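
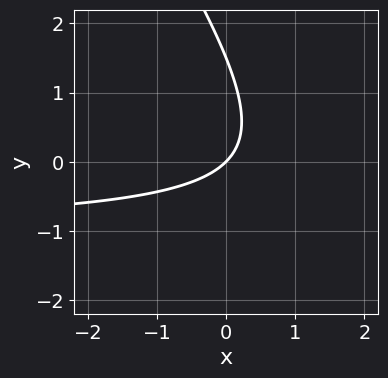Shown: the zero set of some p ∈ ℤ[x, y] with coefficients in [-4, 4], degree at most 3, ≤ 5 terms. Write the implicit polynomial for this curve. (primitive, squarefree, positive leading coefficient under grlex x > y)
3*x*y + 2*y^2 + 3*x - 3*y

First, degree: the shape is more complex than any degree-1 curve, so deg p = 2.
Then, reading off the gridlines: it meets the x-axis at x = 0 (among the integer gridlines); it meets the y-axis at y = 0 (among the integer gridlines).
Finally, together with the visible shape, these determine p as stated.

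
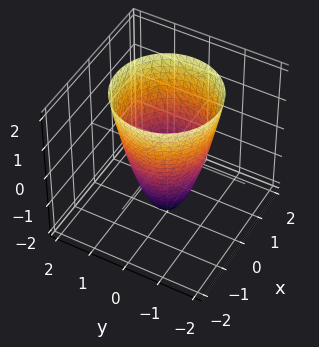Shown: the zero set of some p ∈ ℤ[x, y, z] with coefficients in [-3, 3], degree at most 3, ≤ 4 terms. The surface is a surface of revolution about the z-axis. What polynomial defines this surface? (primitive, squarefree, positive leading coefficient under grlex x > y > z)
Degree: no degree-1 surface has this shape, so deg p = 2.
Symmetry: the z-axis is an axis of rotation, so x and y enter only as x² + y².
Observable constraints: a circular section at z = 2 has radius between 1 and 2; among the integer gridlines, it crosses the x-axis at x ∈ {-1, 1}; it crosses the z-axis at the gridline z = -2.
Putting this together gives p. Check: (0, 1, 0) on the y-axis lies on the surface, and p(0, 1, 0) = 0. ✓

2*x^2 + 2*y^2 - z - 2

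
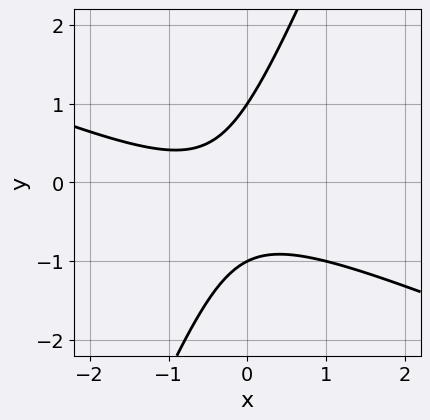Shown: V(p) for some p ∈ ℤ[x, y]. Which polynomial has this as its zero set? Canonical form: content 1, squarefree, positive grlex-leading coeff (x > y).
x^2 + 2*x*y - y^2 + x + 1

1. The degree is 2 — the shape is more complex than any degree-1 curve.
2. From the visible intercepts: among the integer gridlines, it crosses the y-axis at y ∈ {-1, 1}; it misses every integer gridline on the x-axis.
3. Matching integer coefficients to the picture gives p.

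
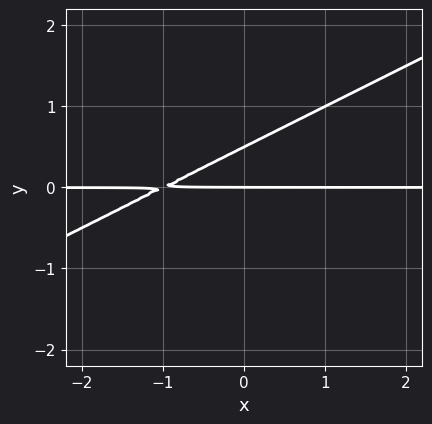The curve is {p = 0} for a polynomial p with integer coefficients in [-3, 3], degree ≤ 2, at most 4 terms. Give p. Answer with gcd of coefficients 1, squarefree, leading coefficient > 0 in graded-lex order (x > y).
x*y - 2*y^2 + y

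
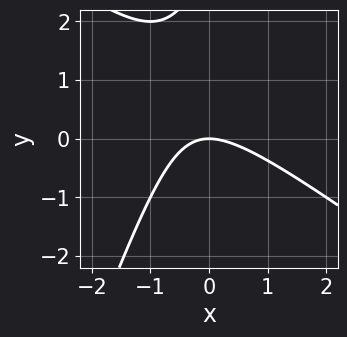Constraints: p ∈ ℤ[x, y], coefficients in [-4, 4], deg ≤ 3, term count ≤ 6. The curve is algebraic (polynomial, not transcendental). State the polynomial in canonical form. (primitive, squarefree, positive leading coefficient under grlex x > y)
deg p = 2.
Reading off the gridlines: it meets the x-axis at x = 0 (among the integer gridlines); one y-axis crossing is at y = 0.
Solving for integer coefficients yields p as stated.

2*x^2 + 2*x*y - y^2 + 3*y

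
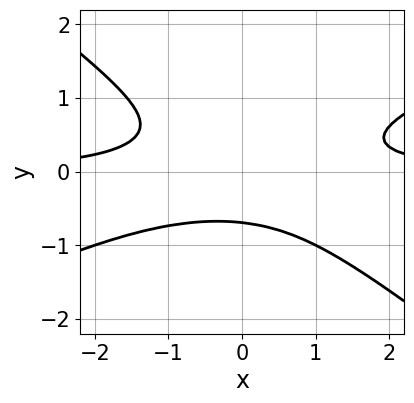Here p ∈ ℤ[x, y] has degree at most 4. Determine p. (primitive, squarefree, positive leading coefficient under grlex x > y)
(a) deg p = 3. No degree-2 curve has this shape.
(b) Reading off the gridlines: the curve avoids every integer x-axis point in the box.
(c) Solving for integer coefficients yields p as stated.

x^2*y - x*y^2 - 3*y^3 - 1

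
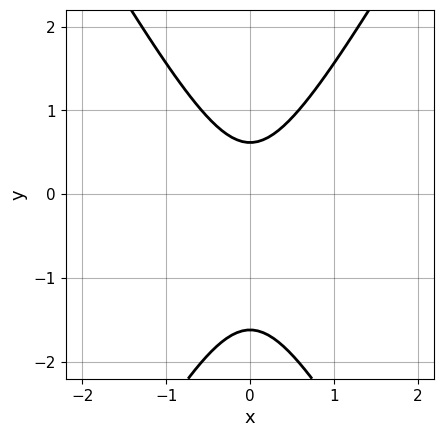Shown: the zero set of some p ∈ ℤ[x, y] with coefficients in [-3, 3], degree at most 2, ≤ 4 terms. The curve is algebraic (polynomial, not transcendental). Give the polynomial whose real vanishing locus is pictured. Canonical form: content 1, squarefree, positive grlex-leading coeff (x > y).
deg p = 2. A generic line meets the curve in up to 2 points.
Symmetries: the x ↦ −x reflection is a symmetry, so x appears only in even powers.
From the visible intercepts: no x-intercept at any integer in the box.
These observations pin down the coefficients.

3*x^2 - y^2 - y + 1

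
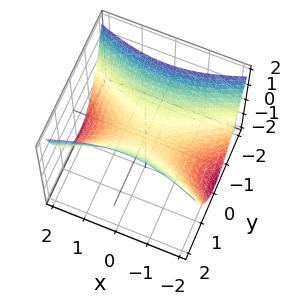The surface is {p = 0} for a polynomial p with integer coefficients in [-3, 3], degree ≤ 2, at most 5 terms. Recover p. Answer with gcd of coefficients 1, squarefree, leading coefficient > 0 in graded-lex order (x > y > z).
First, deg p = 2. A hyperbolic paraboloid; a quadric.
Then, symmetries: the x ↦ −x reflection is a symmetry, so x appears only in even powers; the y ↦ −y reflection is a symmetry, so y appears only in even powers.
Next, from the axis intercepts and sections: it crosses the y-axis at the gridline y = 0; one x-axis crossing is at x = 0; one z-axis crossing is at z = 0.
Finally, these observations pin down the coefficients.

x^2 - 3*y^2 + 3*z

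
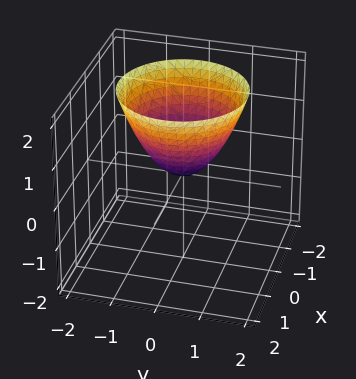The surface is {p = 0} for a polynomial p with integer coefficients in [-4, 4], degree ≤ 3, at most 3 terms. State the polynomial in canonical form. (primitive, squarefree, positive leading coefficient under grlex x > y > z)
x^2 + y^2 - z

First, degree: a single bowl opening along one axis; a quadric, so deg p = 2.
Next, symmetry: every cross-section ⟂ z is a circle, so x, y appear only via x² + y².
Next, observable constraints: it meets the x-axis at x = 0 (among the integer gridlines); one z-axis crossing is at z = 0.
Finally, putting this together gives p.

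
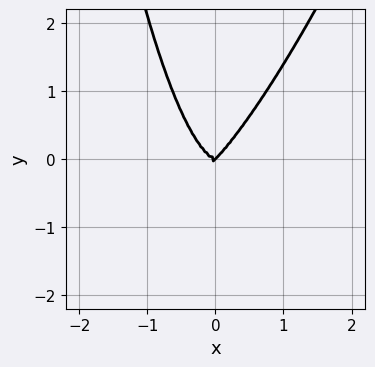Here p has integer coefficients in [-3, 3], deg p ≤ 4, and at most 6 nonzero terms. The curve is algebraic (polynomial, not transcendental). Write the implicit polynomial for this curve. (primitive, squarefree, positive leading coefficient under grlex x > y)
3*x^4 - 3*x^3*y + x^2*y^2 + x*y^2 - y^3

The degree is 4 — the shape is more complex than any degree-3 curve.
Observable constraints: it meets the y-axis at y = 0 (among the integer gridlines); one x-axis crossing is at x = 0.
Together with the visible shape, these determine p as stated.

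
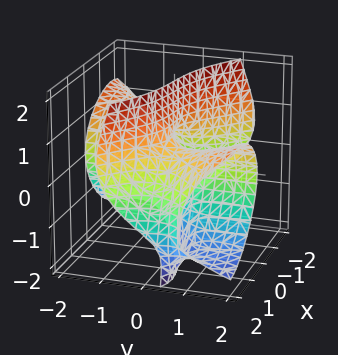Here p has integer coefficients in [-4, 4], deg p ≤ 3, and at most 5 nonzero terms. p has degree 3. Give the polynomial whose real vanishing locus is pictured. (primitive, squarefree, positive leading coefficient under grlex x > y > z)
x^3 - 2*x*y^2 + 3*y*z^2 + 2*x*z - 2*x

deg p = 3.
Against the integer gridlines: the visible y-axis segment lies entirely on the surface; the visible z-axis segment lies entirely on the surface; it crosses the x-axis at the gridline x = 0.
Matching integer coefficients to the picture gives p.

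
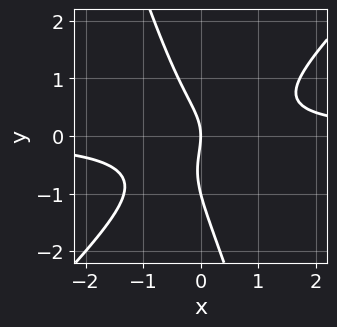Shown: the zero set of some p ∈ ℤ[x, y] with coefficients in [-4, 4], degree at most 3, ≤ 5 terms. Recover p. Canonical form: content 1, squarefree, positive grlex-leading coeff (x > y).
3*x^2*y - 2*x*y^2 - y^3 - y^2 - 2*x

deg p = 3. A generic line meets the curve in up to 3 points.
Checking where it meets the axes: among the integer gridlines, it crosses the y-axis at y ∈ {-1, 0}; it meets the x-axis at x = 0 (among the integer gridlines).
Fitting integer coefficients to these (and the overall shape) gives p.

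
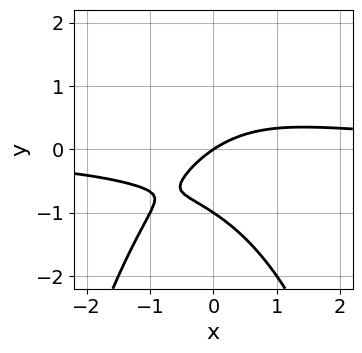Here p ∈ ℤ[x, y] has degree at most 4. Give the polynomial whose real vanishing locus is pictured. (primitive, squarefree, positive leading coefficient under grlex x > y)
2*x^2*y + 3*y^2 - 2*x + 3*y

1. deg p = 3. The shape is more complex than any degree-2 curve.
2. Checking where it meets the axes: one x-axis crossing is at x = 0; among the integer gridlines, it crosses the y-axis at y ∈ {-1, 0}.
3. Assembling these constraints gives the stated polynomial.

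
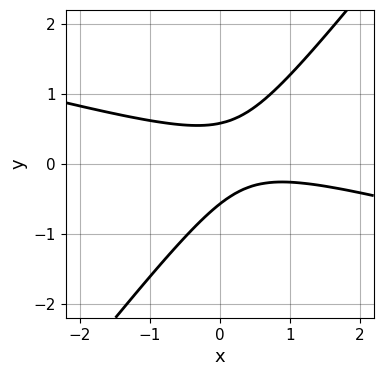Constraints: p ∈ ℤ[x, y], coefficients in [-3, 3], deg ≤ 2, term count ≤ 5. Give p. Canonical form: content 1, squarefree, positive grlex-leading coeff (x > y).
The degree is 2 — no degree-1 curve has this shape.
Observable constraints: no x-intercept at any integer in the box.
Fitting integer coefficients to these (and the overall shape) gives p.

x^2 + 3*x*y - 3*y^2 - x + 1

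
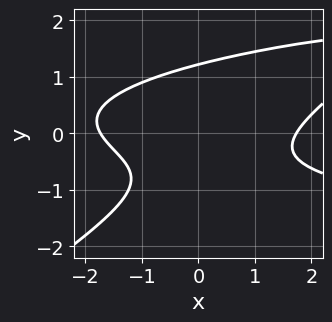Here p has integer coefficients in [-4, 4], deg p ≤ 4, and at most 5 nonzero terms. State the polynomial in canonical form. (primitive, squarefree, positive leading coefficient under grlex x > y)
First, the degree is 3 — the shape is more complex than any degree-2 curve.
Finally, solving for integer coefficients yields p as stated.

2*x*y^2 - 3*y^3 - x^2 + 2*y + 3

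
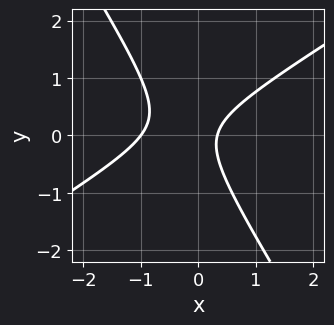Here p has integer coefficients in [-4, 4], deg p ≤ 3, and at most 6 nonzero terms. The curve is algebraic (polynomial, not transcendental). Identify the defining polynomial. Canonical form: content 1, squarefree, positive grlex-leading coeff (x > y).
Degree: no degree-1 curve has this shape, so deg p = 2.
Observable constraints: no y-intercept at any integer in the box; it crosses the x-axis at the gridline x = -1.
Fitting integer coefficients to these (and the overall shape) gives p.

3*x^2 - 3*x*y - 3*y^2 + 2*x - 1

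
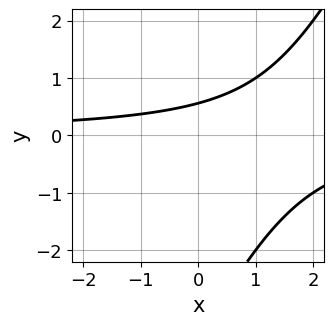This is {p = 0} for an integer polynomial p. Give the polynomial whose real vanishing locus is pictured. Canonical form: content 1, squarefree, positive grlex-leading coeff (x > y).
(a) The degree is 2 — the shape is more complex than any degree-1 curve.
(b) From the axis intercepts and sections: no x-intercept at any integer in the box.
(c) Putting this together gives p.

2*x*y - y^2 - 3*y + 2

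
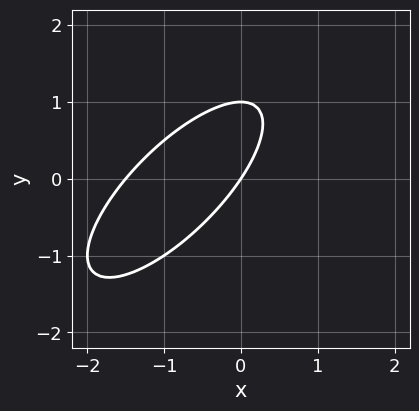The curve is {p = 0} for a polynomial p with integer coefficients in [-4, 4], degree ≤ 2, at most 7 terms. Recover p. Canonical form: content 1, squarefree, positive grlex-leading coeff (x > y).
Degree: no degree-1 curve has this shape, so deg p = 2.
Reading off the gridlines: the y-axis gridline crossings are at y ∈ {0, 1}; it crosses the x-axis at the gridline x = 0.
These observations pin down the coefficients.

2*x^2 - 3*x*y + 2*y^2 + 3*x - 2*y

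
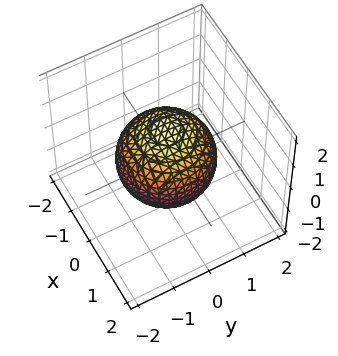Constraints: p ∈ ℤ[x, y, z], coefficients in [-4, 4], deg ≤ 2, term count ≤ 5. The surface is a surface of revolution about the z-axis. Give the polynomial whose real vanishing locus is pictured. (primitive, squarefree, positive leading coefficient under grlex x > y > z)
2*x^2 + 2*y^2 + 2*z^2 - 3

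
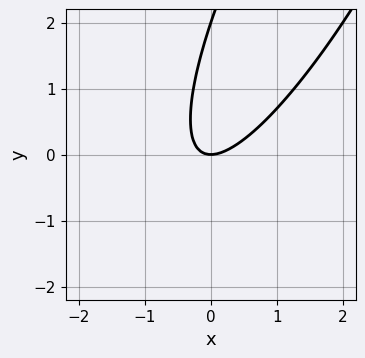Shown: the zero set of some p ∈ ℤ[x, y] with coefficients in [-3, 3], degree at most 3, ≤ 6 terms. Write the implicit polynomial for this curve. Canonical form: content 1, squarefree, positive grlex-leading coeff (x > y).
3*x^2 - 3*x*y + y^2 - 2*y

First, the degree is 2 — no degree-1 curve has this shape.
Then, from the axis intercepts and sections: the y-axis gridline crossings are at y ∈ {0, 2}; it crosses the x-axis at the gridline x = 0.
Finally, solving for integer coefficients yields p as stated.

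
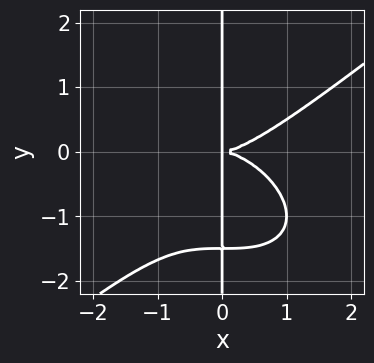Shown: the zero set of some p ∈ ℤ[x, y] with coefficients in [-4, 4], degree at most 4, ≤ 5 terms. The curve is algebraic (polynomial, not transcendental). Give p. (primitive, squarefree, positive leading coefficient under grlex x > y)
1. Degree: a generic line meets the curve in up to 4 points, so deg p = 4.
2. Observable constraints: every point of the y-axis in the box is on the curve.
3. Fitting integer coefficients to these (and the overall shape) gives p.

x^4 - 2*x*y^3 - 3*x*y^2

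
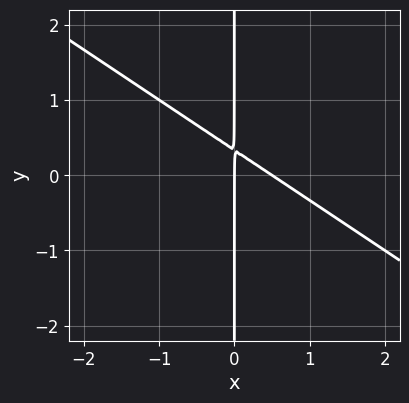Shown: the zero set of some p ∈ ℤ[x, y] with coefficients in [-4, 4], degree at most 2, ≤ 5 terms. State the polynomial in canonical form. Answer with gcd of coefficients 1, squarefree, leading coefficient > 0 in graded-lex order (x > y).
2*x^2 + 3*x*y - x

First, the degree is 2 — no degree-1 curve has this shape.
Then, from the axis intercepts and sections: one x-axis crossing is at x = 0; every point of the y-axis in the box is on the curve.
Finally, matching integer coefficients to the picture gives p.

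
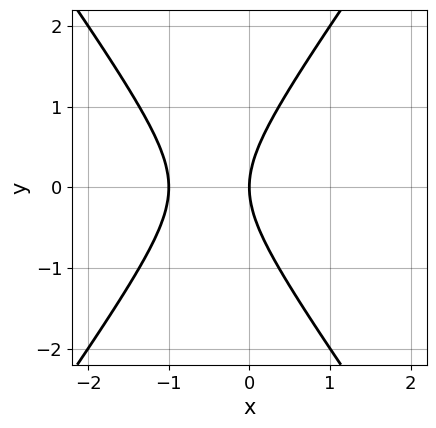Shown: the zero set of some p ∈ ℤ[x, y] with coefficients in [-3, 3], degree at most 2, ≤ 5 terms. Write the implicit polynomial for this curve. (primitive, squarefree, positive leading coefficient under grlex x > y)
2*x^2 - y^2 + 2*x

(a) Degree: the shape is more complex than any degree-1 curve, so deg p = 2.
(b) Symmetries: mirror symmetry y ↦ −y ⇒ only even powers of y.
(c) Reading off the gridlines: among the integer gridlines, it crosses the x-axis at x ∈ {-1, 0}; one y-axis crossing is at y = 0.
(d) Fitting integer coefficients to these (and the overall shape) gives p.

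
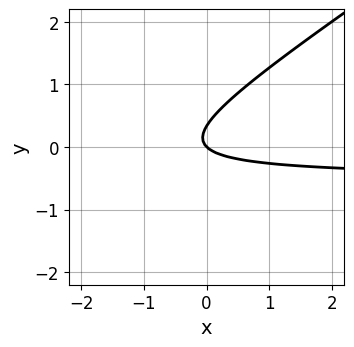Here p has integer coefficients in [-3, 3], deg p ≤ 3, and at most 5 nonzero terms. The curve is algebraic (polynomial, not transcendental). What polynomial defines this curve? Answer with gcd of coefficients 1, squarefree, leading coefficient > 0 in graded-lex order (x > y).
2*x*y - 3*y^2 + x + y

deg p = 2.
From the visible intercepts: it crosses the y-axis at the gridline y = 0; one x-axis crossing is at x = 0.
Assembling these constraints gives the stated polynomial.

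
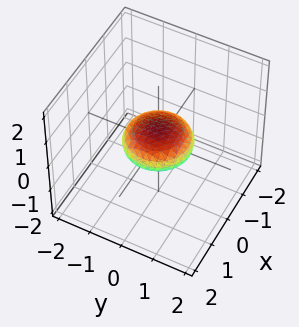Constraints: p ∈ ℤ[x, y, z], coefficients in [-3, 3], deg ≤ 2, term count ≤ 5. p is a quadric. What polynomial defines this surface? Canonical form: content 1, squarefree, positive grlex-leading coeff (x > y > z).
1. deg p = 2. A closed, bounded, convex surface; a quadric.
2. Symmetries: it's symmetric under z → −z, forcing even powers of z; the z-axis is an axis of rotation, so x and y enter only as x² + y².
3. Reading off the gridlines: the x-axis gridline crossings are at x ∈ {-1, 1}; a circular section at z = 0 has radius exactly 1; among the integer gridlines, it crosses the y-axis at y ∈ {-1, 1}.
4. Together with the visible shape, these determine p as stated.

x^2 + y^2 + 3*z^2 - 1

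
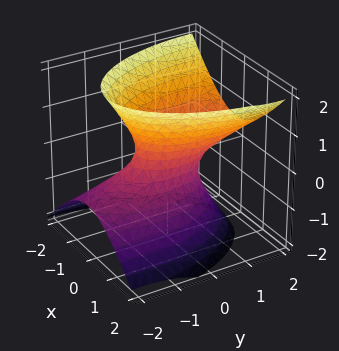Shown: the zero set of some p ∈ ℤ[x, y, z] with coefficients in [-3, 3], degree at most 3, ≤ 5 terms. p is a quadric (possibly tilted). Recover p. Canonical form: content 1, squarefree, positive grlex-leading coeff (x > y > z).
3*x^2 + y^2 - 2*y*z - 2*z^2 - 1

Degree: the shape is more complex than any degree-1 surface, so deg p = 2.
Against the integer gridlines: it misses every integer gridline on the z-axis; among the integer gridlines, it crosses the y-axis at y ∈ {-1, 1}.
Assembling these constraints gives the stated polynomial.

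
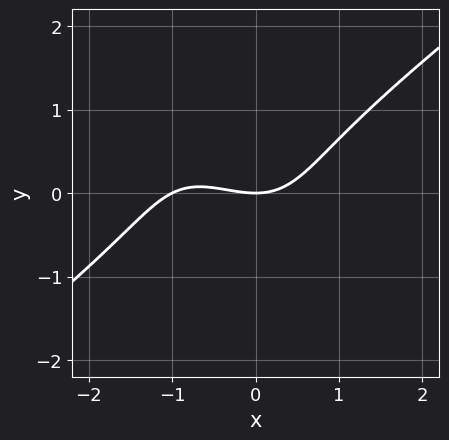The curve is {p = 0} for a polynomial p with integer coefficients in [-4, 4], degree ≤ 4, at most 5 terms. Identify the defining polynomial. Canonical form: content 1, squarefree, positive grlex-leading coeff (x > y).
x^3 - x*y^2 - y^3 + x^2 - 2*y

(a) The degree is 3 — a generic line meets the curve in up to 3 points.
(b) From the axis intercepts and sections: it crosses the y-axis at the gridline y = 0; among the integer gridlines, it crosses the x-axis at x ∈ {-1, 0}.
(c) Fitting integer coefficients to these (and the overall shape) gives p.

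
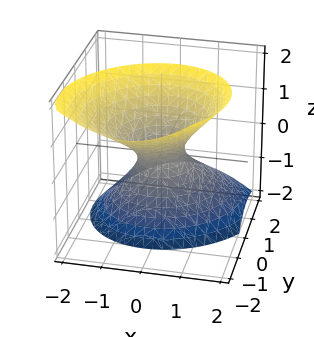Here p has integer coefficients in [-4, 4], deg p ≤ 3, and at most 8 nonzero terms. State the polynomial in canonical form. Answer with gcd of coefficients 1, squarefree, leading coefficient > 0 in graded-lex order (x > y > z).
3*x^2 - x*y + 3*y^2 + 3*y*z - 2*z^2 - 1

Degree: a generic line meets the surface in up to 2 points, so deg p = 2.
Observable constraints: the surface avoids every integer z-axis point in the box.
Fitting integer coefficients to these (and the overall shape) gives p.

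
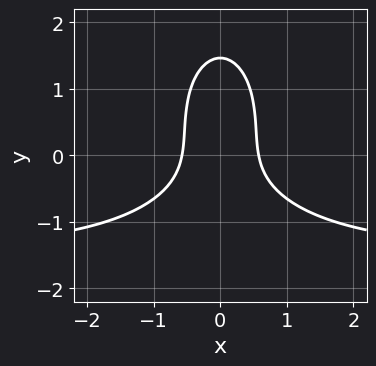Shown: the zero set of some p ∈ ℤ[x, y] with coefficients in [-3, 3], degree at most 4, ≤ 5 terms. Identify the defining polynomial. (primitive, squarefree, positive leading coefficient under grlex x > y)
deg p = 3.
Symmetries: mirror symmetry x ↦ −x ⇒ only even powers of x.
Assembling these constraints gives the stated polynomial.

2*x^2*y + y^3 + 3*x^2 - y^2 - 1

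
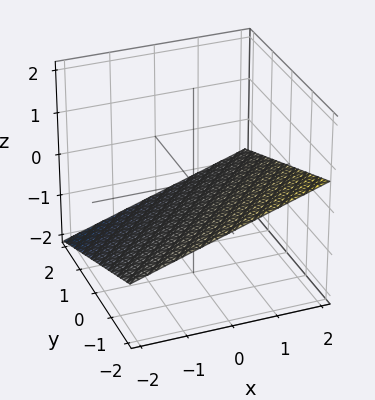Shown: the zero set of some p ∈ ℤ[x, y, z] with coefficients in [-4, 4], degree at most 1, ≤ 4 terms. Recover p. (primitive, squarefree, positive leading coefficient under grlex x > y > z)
(a) deg p = 1. Every cross-section is a straight line — this is a plane.
(b) Observable constraints: it crosses the y-axis at the gridline y = -2; it crosses the x-axis at the gridline x = 2.
(c) The integer polynomial consistent with all of this is the stated p.

x - y - 3*z - 2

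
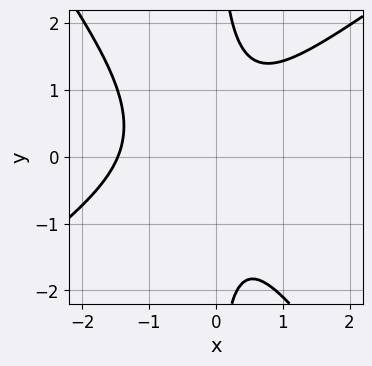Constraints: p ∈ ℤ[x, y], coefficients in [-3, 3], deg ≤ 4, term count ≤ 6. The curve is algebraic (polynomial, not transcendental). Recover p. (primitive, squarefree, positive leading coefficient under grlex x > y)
3*x^3 - 2*x^2*y - 3*x*y^2 + 3*x^2 + 3

The degree is 3 — a generic line meets the curve in up to 3 points.
From the axis intercepts and sections: the curve avoids every integer y-axis point in the box.
These observations pin down the coefficients.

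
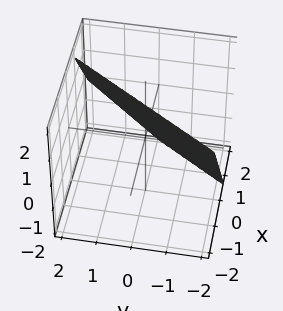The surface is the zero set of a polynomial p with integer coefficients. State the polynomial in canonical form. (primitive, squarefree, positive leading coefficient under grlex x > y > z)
3*x - 2*y + 2*z - 2

First, the degree is 1 — the surface is flat (a plane).
Then, from the visible intercepts: it crosses the y-axis at the gridline y = -1; it meets the z-axis at z = 1 (among the integer gridlines).
Finally, matching integer coefficients to the picture gives p.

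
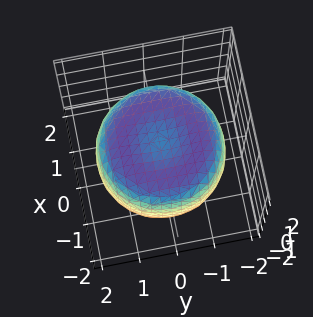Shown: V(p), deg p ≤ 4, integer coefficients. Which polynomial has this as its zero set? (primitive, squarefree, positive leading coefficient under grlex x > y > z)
x^4 + 2*x^2*y^2 + y^4 - 2*x^2 - 2*y^2 + 2*z^2 - 2

First, degree: a generic line meets the surface in up to 4 points, so deg p = 4.
Then, symmetries: rotational symmetry about the z-axis ⇒ p depends on x, y only through x² + y².
Then, checking where it meets the axes: a circular section at z = 0 has radius between 1 and 2; the z-axis gridline crossings are at z ∈ {-1, 1}.
Finally, putting this together gives p.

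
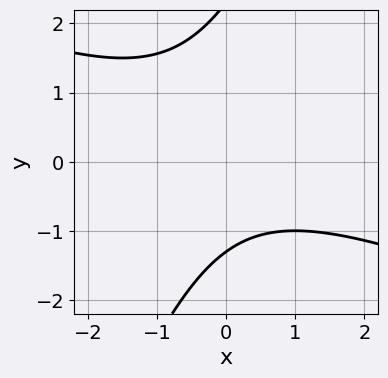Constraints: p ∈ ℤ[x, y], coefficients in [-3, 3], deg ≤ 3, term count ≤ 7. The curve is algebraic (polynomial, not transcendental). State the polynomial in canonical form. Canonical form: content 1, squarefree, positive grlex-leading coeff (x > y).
x^2 + 2*x*y - y^2 + y + 3

(a) The degree is 2 — the shape is more complex than any degree-1 curve.
(b) From the axis intercepts and sections: the curve avoids every integer x-axis point in the box.
(c) Fitting integer coefficients to these (and the overall shape) gives p.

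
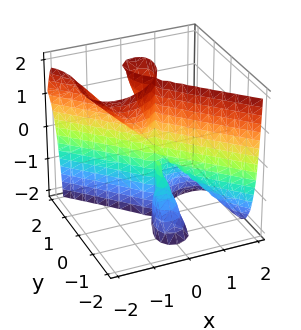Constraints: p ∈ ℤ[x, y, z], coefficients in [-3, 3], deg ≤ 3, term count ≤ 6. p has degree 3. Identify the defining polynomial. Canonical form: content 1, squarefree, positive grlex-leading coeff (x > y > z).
3*x^3 + 3*x^2*z + 3*y^3 - 2*y^2*z

1. There are 3 components. They look like related sheets of one shape, so recover p as a whole.
2. Degree: no degree-2 surface has this shape, so deg p = 3.
3. Checking where it meets the axes: the visible z-axis segment lies entirely on the surface; it crosses the y-axis at the gridline y = 0; one x-axis crossing is at x = 0.
4. Solving for integer coefficients yields p as stated.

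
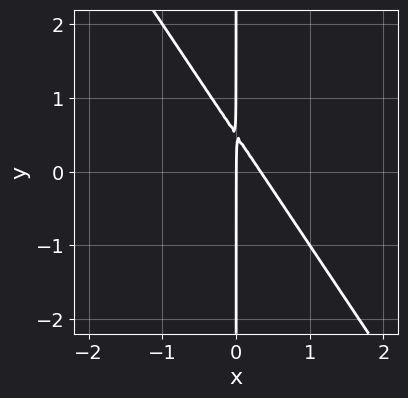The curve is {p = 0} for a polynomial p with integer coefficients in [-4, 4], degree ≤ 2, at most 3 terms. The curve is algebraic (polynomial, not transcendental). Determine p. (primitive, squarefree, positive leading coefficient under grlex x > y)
The degree is 2 — the shape is more complex than any degree-1 curve.
Reading off the gridlines: one x-axis crossing is at x = 0; every point of the y-axis in the box is on the curve.
These observations pin down the coefficients.

3*x^2 + 2*x*y - x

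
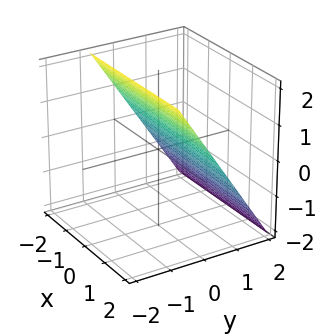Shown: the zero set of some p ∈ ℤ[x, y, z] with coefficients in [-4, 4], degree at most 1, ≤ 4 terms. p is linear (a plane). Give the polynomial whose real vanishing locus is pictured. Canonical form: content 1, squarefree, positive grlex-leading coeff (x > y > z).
(a) Degree: the surface is flat (a plane), so deg p = 1.
(b) Observable constraints: it crosses the z-axis at the gridline z = 1; the surface avoids every integer x-axis point in the box.
(c) These observations pin down the coefficients.

3*y + 2*z - 2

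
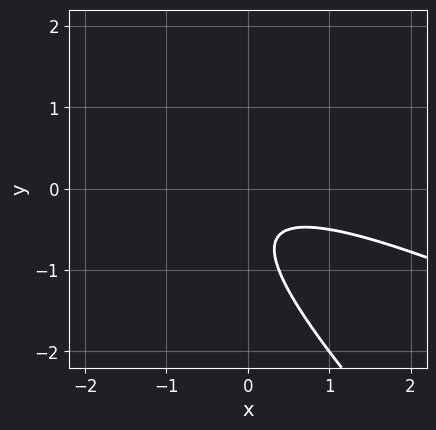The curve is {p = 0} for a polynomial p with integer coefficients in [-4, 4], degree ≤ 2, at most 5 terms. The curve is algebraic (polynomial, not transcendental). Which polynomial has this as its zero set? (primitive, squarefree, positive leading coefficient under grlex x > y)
x^2 + 3*x*y + 2*y^2 + 2*y + 1

(a) The degree is 2 — no degree-1 curve has this shape.
(b) From the axis intercepts and sections: it misses every integer gridline on the x-axis; it misses every integer gridline on the y-axis.
(c) Assembling these constraints gives the stated polynomial.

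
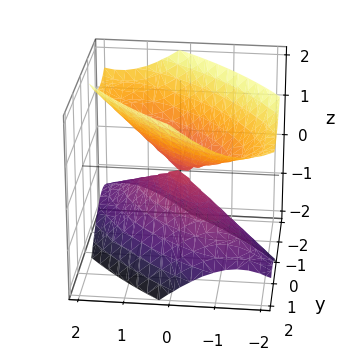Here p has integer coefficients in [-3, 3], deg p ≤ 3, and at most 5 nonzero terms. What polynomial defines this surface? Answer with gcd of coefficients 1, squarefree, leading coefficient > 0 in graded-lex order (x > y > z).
(a) I count 2 distinct pieces.
(b) deg p = 2.
(c) Against the integer gridlines: one y-axis crossing is at y = 0; one z-axis crossing is at z = 0.
(d) These observations pin down the coefficients.

2*x^2 + 3*x*y + 2*y^2 - 2*z^2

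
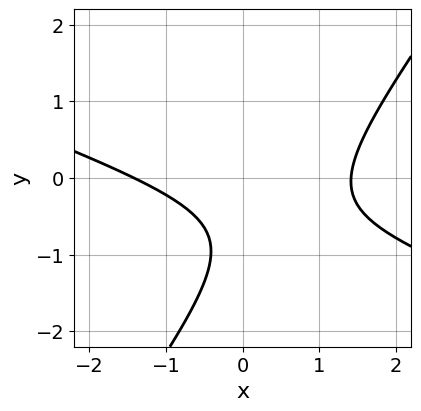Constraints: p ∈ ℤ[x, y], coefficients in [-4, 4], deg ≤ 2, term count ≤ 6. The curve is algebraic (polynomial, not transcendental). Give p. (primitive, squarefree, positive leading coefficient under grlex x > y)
x^2 + 2*x*y - 2*y^2 - 3*y - 2

The degree is 2 — no degree-1 curve has this shape.
From the axis intercepts and sections: the curve avoids every integer y-axis point in the box.
Fitting integer coefficients to these (and the overall shape) gives p.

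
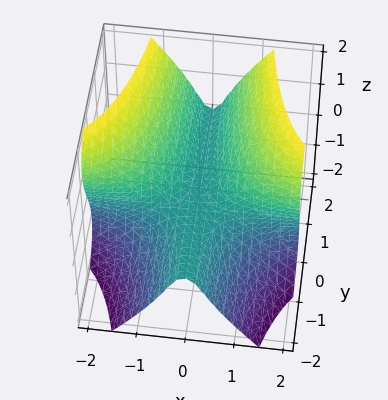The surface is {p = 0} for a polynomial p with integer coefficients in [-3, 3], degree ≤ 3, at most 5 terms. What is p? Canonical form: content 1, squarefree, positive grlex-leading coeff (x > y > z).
2*x^2*y + x^2*z - z^3 + x^2 - z

deg p = 3. No degree-2 surface has this shape.
From the axis intercepts and sections: it crosses the z-axis at the gridline z = 0; every point of the y-axis in the box is on the surface; it meets the x-axis at x = 0 (among the integer gridlines).
Solving for integer coefficients yields p as stated.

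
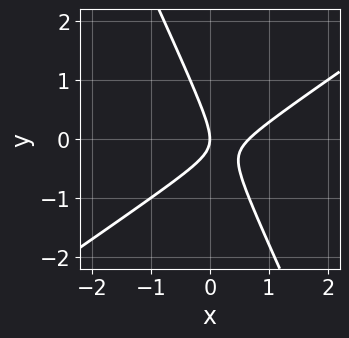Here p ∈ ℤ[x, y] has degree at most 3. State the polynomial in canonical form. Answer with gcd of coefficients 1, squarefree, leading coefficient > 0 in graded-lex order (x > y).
3*x^2 - 3*x*y - 2*y^2 - 2*x

(a) deg p = 2. No degree-1 curve has this shape.
(b) From the axis intercepts and sections: one x-axis crossing is at x = 0; one y-axis crossing is at y = 0.
(c) Assembling these constraints gives the stated polynomial.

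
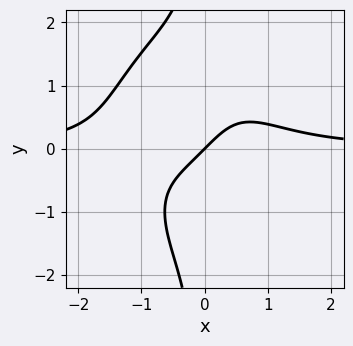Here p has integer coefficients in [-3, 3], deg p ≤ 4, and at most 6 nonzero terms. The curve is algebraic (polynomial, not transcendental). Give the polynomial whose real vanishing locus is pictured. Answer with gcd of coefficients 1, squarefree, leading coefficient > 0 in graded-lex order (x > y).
2*x^3*y + x*y^3 + x^2*y - 2*x + 2*y

Degree: a generic line meets the curve in up to 4 points, so deg p = 4.
From the axis intercepts and sections: it crosses the y-axis at the gridline y = 0; one x-axis crossing is at x = 0.
Putting this together gives p.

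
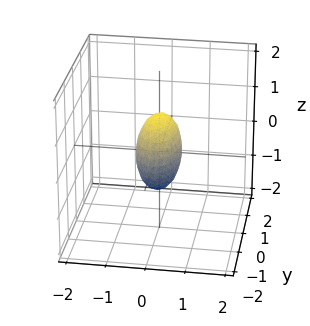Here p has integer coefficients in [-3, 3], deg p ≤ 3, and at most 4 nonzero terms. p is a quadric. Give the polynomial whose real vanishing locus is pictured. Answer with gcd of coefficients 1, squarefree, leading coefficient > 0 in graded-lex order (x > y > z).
3*x^2 + y^2 + z^2 - 1

1. deg p = 2. A closed, bounded, convex surface; a quadric.
2. Symmetries: mirror symmetry x ↦ −x ⇒ only even powers of x; the y ↦ −y reflection is a symmetry, so y appears only in even powers; the z ↦ −z reflection is a symmetry, so z appears only in even powers.
3. Against the integer gridlines: among the integer gridlines, it crosses the y-axis at y ∈ {-1, 1}; among the integer gridlines, it crosses the z-axis at z ∈ {-1, 1}.
4. These observations pin down the coefficients.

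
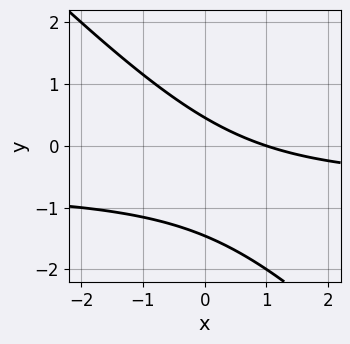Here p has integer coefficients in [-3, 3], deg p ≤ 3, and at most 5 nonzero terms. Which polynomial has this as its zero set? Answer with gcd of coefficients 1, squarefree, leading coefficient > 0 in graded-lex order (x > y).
3*x*y + 3*y^2 + 2*x + 3*y - 2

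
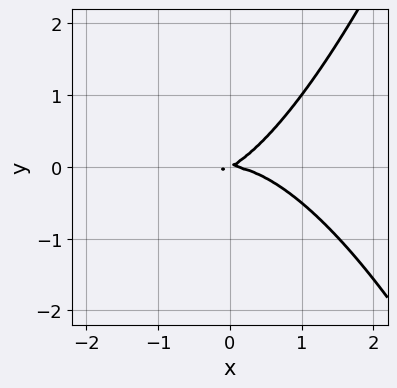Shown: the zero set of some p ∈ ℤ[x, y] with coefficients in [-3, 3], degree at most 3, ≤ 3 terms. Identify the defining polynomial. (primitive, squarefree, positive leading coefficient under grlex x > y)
1. The degree is 3 — no degree-2 curve has this shape.
2. From the visible intercepts: it meets the x-axis at x = 0 (among the integer gridlines); it meets the y-axis at y = 0 (among the integer gridlines).
3. Together with the visible shape, these determine p as stated.

x^3 + x*y - 2*y^2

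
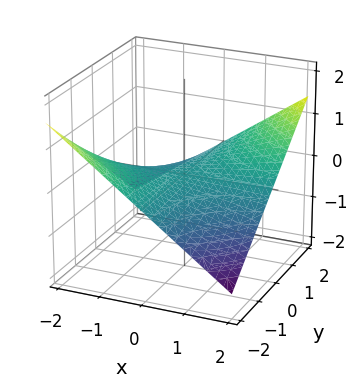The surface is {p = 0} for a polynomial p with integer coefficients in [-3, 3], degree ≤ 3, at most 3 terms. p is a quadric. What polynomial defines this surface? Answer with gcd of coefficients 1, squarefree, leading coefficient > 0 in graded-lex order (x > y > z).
(a) The degree is 2 — a hyperbolic paraboloid; a quadric.
(b) Observable constraints: the visible x-axis segment lies entirely on the surface; it crosses the z-axis at the gridline z = 0.
(c) Putting this together gives p. Check: (0, 1, 0) on the y-axis lies on the surface, and p(0, 1, 0) = 0. ✓

x*y - 3*z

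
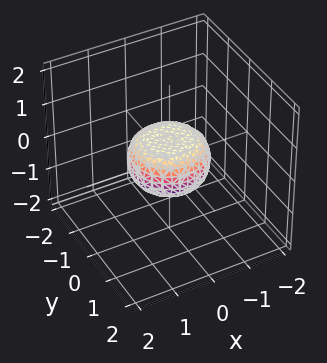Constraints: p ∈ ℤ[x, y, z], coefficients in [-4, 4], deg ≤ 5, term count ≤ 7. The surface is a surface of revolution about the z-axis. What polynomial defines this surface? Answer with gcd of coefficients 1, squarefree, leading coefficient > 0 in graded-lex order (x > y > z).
2*x^4 + 4*x^2*y^2 + 2*y^4 - x^2 - y^2 + 3*z^2 - 1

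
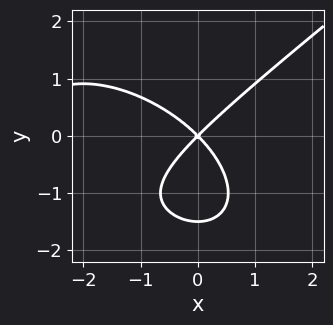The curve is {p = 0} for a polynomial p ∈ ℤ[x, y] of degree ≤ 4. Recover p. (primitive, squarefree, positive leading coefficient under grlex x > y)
The degree is 3 — a generic line meets the curve in up to 3 points.
Checking where it meets the axes: it crosses the y-axis at the gridline y = 0; it crosses the x-axis at the gridline x = 0.
Solving for integer coefficients yields p as stated.

x^3 - 2*y^3 + 3*x^2 - 3*y^2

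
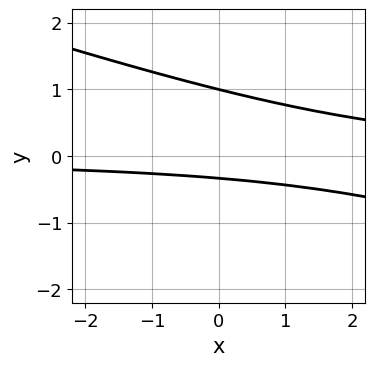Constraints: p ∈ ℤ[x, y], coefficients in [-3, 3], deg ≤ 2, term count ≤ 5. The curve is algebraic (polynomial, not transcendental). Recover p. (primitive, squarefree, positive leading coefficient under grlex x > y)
First, the degree is 2 — a generic line meets the curve in up to 2 points.
Next, from the axis intercepts and sections: it misses every integer gridline on the x-axis; it crosses the y-axis at the gridline y = 1.
Finally, solving for integer coefficients yields p as stated.

x*y + 3*y^2 - 2*y - 1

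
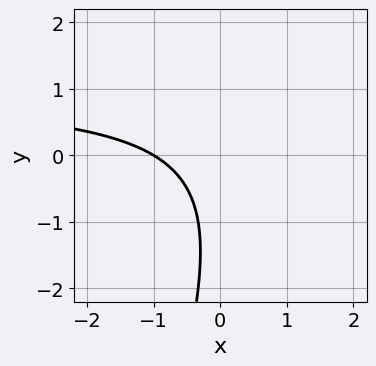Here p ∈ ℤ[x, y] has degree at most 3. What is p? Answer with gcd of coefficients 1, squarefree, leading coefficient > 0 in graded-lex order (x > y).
deg p = 2. The shape is more complex than any degree-1 curve.
From the axis intercepts and sections: no y-intercept at any integer in the box; it meets the x-axis at x = -1 (among the integer gridlines).
Matching integer coefficients to the picture gives p.

3*x*y - y^2 - 3*x - 2*y - 3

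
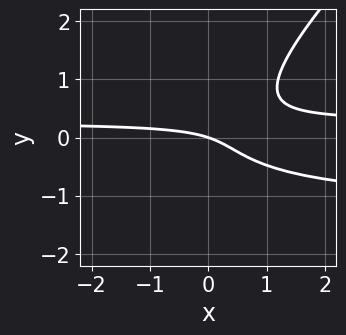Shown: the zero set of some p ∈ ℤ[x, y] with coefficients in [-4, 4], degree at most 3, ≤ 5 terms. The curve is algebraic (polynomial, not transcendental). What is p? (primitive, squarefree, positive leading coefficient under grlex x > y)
3*x*y^2 - 3*y^3 + 3*x*y - x - 3*y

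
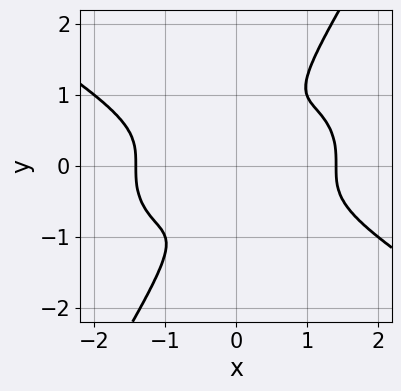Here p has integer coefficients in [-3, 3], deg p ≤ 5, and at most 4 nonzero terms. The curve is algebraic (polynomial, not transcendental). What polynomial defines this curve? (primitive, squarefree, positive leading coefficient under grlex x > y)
1. Degree: the shape is more complex than any degree-3 curve, so deg p = 4.
2. The integer polynomial consistent with all of this is the stated p.

x^4 + 3*x*y^3 - 2*y^4 - 2*x^2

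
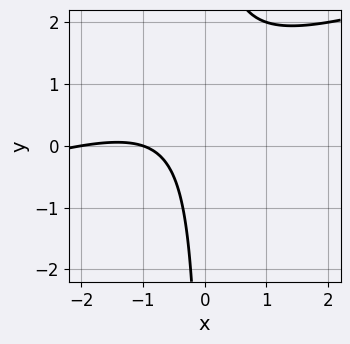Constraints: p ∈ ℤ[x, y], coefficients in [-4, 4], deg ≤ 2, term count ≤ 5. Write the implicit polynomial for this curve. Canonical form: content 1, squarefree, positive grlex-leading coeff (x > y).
1. deg p = 2. A generic line meets the curve in up to 2 points.
2. From the axis intercepts and sections: no y-intercept at any integer in the box; the x-axis gridline crossings are at x ∈ {-2, -1}.
3. The integer polynomial consistent with all of this is the stated p.

x^2 - 3*x*y + 3*x + 2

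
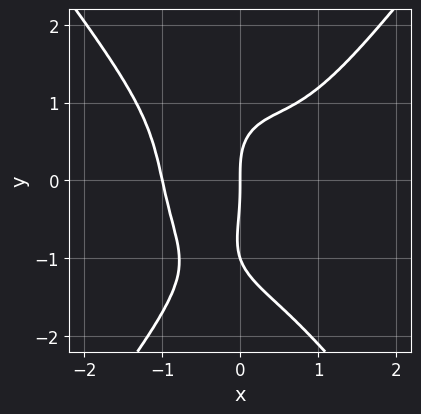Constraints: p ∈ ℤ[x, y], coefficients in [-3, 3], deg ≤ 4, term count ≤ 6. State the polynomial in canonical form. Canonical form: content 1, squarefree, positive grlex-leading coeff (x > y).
3*x^4 - y^4 - 2*x^2*y - y^3 + 3*x

Degree: a generic line meets the curve in up to 4 points, so deg p = 4.
From the axis intercepts and sections: among the integer gridlines, it crosses the x-axis at x ∈ {-1, 0}; among the integer gridlines, it crosses the y-axis at y ∈ {-1, 0}.
Putting this together gives p.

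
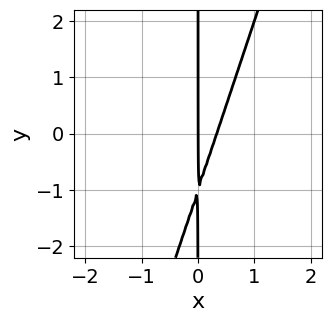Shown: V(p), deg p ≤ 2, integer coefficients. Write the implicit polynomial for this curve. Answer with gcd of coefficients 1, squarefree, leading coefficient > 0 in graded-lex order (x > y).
3*x^2 - x*y - x

1. Degree: a generic line meets the curve in up to 2 points, so deg p = 2.
2. From the visible intercepts: it crosses the x-axis at the gridline x = 0; every point of the y-axis in the box is on the curve.
3. The integer polynomial consistent with all of this is the stated p.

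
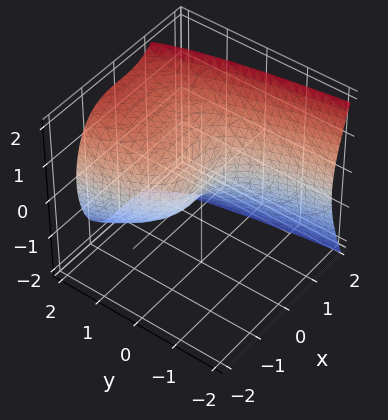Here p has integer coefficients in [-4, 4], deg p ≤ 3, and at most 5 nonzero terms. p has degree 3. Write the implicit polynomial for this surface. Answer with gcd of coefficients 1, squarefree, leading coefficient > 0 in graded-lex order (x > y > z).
(a) Degree: a generic line meets the surface in up to 3 points, so deg p = 3.
(b) From the visible intercepts: it crosses the x-axis at the gridline x = 0; it crosses the y-axis at the gridline y = 0; one z-axis crossing is at z = 0.
(c) Putting this together gives p.

2*x^3 - 2*z^2 + 3*y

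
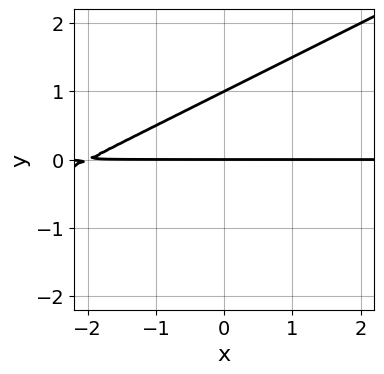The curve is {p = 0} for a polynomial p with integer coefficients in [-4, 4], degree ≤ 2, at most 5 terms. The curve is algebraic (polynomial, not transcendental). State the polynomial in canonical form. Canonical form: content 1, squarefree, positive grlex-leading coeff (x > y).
(a) The degree is 2 — a generic line meets the curve in up to 2 points.
(b) From the axis intercepts and sections: the visible x-axis segment lies entirely on the curve; among the integer gridlines, it crosses the y-axis at y ∈ {0, 1}.
(c) Fitting integer coefficients to these (and the overall shape) gives p.

x*y - 2*y^2 + 2*y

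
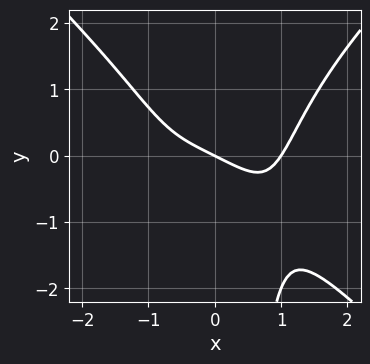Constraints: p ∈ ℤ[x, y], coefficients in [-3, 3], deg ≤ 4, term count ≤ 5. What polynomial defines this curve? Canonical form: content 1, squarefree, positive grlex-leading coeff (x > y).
x^4 - x^2*y^2 - x - 2*y

The degree is 4 — the shape is more complex than any degree-3 curve.
Checking where it meets the axes: among the integer gridlines, it crosses the x-axis at x ∈ {0, 1}; it meets the y-axis at y = 0 (among the integer gridlines).
The integer polynomial consistent with all of this is the stated p.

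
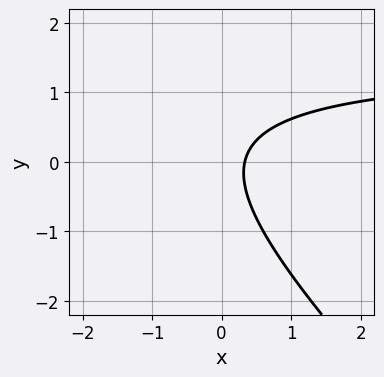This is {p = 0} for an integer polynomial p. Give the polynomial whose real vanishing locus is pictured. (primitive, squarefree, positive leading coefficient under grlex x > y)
1. deg p = 2. No degree-1 curve has this shape.
2. Checking where it meets the axes: it misses every integer gridline on the y-axis.
3. Putting this together gives p.

2*x*y + 2*y^2 - 3*x + 1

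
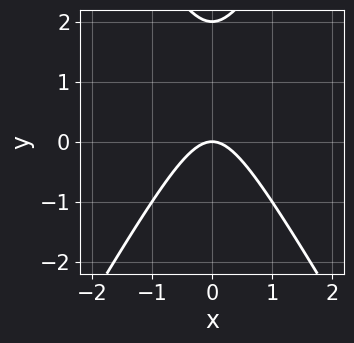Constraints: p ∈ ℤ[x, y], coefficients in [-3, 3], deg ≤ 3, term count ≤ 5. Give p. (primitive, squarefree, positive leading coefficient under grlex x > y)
(a) Degree: the shape is more complex than any degree-1 curve, so deg p = 2.
(b) Symmetries: mirror symmetry x ↦ −x ⇒ only even powers of x.
(c) From the axis intercepts and sections: among the integer gridlines, it crosses the y-axis at y ∈ {0, 2}; one x-axis crossing is at x = 0.
(d) Matching integer coefficients to the picture gives p.

3*x^2 - y^2 + 2*y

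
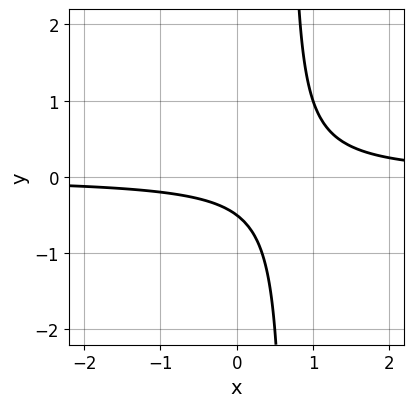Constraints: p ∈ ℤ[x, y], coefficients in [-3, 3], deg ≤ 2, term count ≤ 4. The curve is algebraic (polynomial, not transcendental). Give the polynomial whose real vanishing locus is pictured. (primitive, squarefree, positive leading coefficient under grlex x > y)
3*x*y - 2*y - 1

First, deg p = 2. No degree-1 curve has this shape.
Next, observable constraints: no x-intercept at any integer in the box.
Finally, matching integer coefficients to the picture gives p.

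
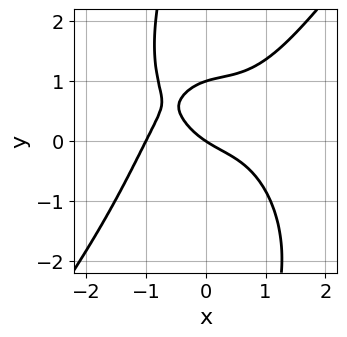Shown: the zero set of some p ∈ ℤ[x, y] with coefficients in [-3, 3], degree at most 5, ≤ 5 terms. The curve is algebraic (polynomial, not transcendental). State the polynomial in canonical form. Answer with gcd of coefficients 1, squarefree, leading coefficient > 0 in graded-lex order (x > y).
2*x^4 - x*y^3 - 3*y^2 + 2*x + 3*y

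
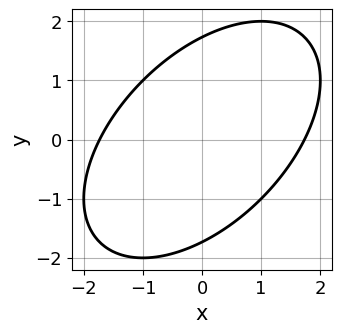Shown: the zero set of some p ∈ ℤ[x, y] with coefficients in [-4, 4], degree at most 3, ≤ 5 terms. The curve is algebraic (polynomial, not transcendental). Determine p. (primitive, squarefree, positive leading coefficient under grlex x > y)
deg p = 2. A generic line meets the curve in up to 2 points.
The integer polynomial consistent with all of this is the stated p.

x^2 - x*y + y^2 - 3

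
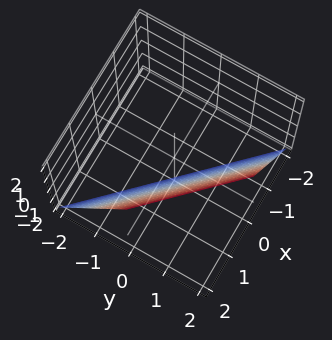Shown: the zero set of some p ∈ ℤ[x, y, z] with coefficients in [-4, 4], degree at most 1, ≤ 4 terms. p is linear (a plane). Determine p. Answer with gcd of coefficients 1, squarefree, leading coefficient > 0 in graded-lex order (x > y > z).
2*x + 2*y - z - 2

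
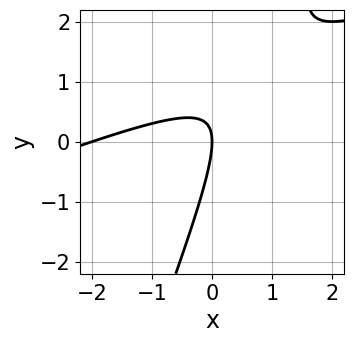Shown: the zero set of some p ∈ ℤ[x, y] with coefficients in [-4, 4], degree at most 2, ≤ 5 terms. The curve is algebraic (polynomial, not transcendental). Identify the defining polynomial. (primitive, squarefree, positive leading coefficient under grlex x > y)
First, deg p = 2.
Next, reading off the gridlines: one y-axis crossing is at y = 0; the x-axis gridline crossings are at x ∈ {-2, 0}.
Finally, together with the visible shape, these determine p as stated.

x^2 - 3*x*y + y^2 + 2*x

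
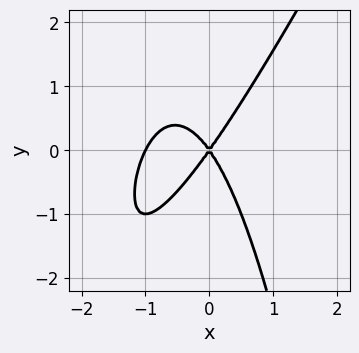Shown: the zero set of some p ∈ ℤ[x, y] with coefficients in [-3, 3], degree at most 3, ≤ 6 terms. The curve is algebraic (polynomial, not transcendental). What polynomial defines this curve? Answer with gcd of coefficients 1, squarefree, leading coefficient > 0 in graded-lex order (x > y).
1. Degree: no degree-2 curve has this shape, so deg p = 3.
2. Observable constraints: the x-axis gridline crossings are at x ∈ {-1, 0}; one y-axis crossing is at y = 0.
3. Assembling these constraints gives the stated polynomial.

2*x^3 - x^2*y + 2*x^2 - y^2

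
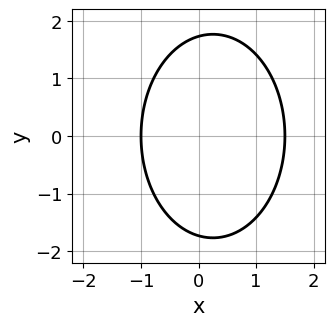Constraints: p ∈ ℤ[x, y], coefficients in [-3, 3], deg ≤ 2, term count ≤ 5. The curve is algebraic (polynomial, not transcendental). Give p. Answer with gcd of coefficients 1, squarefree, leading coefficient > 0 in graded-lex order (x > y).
2*x^2 + y^2 - x - 3

(a) The degree is 2 — a generic line meets the curve in up to 2 points.
(b) Symmetries: mirror symmetry y ↦ −y ⇒ only even powers of y.
(c) Against the integer gridlines: it crosses the x-axis at the gridline x = -1.
(d) These observations pin down the coefficients.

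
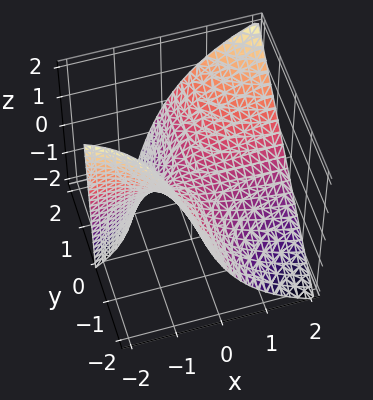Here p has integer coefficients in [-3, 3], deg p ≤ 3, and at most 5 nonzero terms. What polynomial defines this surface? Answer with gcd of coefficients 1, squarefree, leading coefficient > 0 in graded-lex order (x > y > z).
2*x*y - x*z - 2*z

Degree: a generic line meets the surface in up to 2 points, so deg p = 2.
Checking where it meets the axes: every point of the x-axis in the box is on the surface; it crosses the z-axis at the gridline z = 0.
Fitting integer coefficients to these (and the overall shape) gives p. Check: (0, 2, 0) on the y-axis lies on the surface, and p(0, 2, 0) = 0. ✓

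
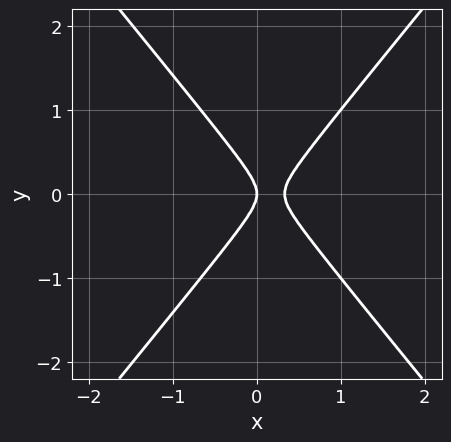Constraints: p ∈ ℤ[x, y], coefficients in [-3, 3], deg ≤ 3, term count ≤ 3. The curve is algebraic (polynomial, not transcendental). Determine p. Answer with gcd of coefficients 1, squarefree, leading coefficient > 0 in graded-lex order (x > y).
3*x^2 - 2*y^2 - x

1. The degree is 2 — a generic line meets the curve in up to 2 points.
2. Symmetries: it's symmetric under y → −y, forcing even powers of y.
3. Checking where it meets the axes: it crosses the x-axis at the gridline x = 0; it meets the y-axis at y = 0 (among the integer gridlines).
4. Putting this together gives p.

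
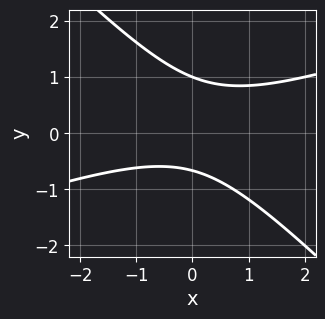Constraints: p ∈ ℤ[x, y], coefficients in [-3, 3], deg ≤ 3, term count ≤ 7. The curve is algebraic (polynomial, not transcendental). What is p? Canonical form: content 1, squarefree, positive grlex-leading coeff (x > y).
x^2 - 2*x*y - 3*y^2 + y + 2

(a) Degree: the shape is more complex than any degree-1 curve, so deg p = 2.
(b) Reading off the gridlines: it meets the y-axis at y = 1 (among the integer gridlines); the curve avoids every integer x-axis point in the box.
(c) The integer polynomial consistent with all of this is the stated p.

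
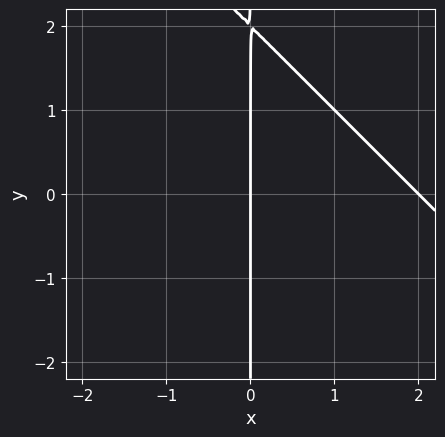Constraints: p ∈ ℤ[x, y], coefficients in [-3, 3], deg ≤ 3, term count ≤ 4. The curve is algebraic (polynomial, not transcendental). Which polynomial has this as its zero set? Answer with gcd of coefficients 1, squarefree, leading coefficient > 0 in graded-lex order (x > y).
x^2 + x*y - 2*x

Degree: no degree-1 curve has this shape, so deg p = 2.
Checking where it meets the axes: among the integer gridlines, it crosses the x-axis at x ∈ {0, 2}; the visible y-axis segment lies entirely on the curve.
Putting this together gives p.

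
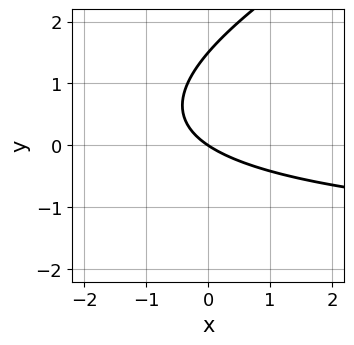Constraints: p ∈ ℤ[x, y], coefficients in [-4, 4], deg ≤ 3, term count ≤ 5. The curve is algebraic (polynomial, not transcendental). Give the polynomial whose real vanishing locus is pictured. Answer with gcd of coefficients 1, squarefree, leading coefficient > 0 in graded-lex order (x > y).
(a) deg p = 2. No degree-1 curve has this shape.
(b) Checking where it meets the axes: one x-axis crossing is at x = 0; it meets the y-axis at y = 0 (among the integer gridlines).
(c) Putting this together gives p.

x*y - 2*y^2 + 2*x + 3*y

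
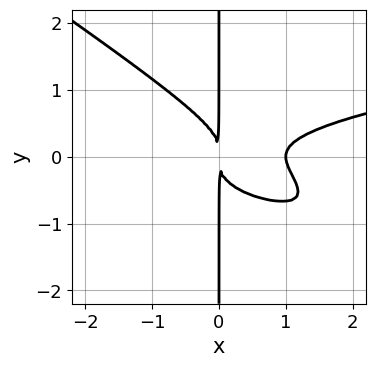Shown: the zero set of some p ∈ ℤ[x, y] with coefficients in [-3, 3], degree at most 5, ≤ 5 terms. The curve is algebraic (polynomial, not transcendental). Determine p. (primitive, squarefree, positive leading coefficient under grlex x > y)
(a) deg p = 4. No degree-3 curve has this shape.
(b) From the visible intercepts: the visible y-axis segment lies entirely on the curve; one x-axis crossing is at x = 1.
(c) Together with the visible shape, these determine p as stated.

2*x^2*y^2 + 3*x*y^3 - x^3 + x^2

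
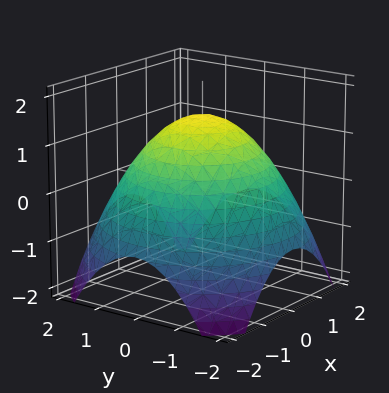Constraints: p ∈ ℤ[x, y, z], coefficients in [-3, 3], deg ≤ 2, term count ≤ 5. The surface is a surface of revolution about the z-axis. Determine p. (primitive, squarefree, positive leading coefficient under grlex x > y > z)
1. deg p = 2. The shape is more complex than any degree-1 surface.
2. Symmetries: rotational symmetry about the z-axis ⇒ p depends on x, y only through x² + y².
3. Checking where it meets the axes: a circular section at z = 0 has radius between 1 and 2.
4. Matching integer coefficients to the picture gives p.

x^2 + y^2 + 2*z - 3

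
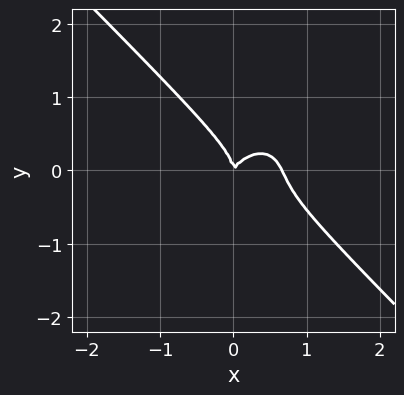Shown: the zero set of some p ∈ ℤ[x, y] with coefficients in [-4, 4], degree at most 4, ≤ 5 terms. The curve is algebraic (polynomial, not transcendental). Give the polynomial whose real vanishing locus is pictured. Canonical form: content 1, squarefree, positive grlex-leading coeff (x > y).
3*x^3 + 3*y^3 - 2*x^2 + x*y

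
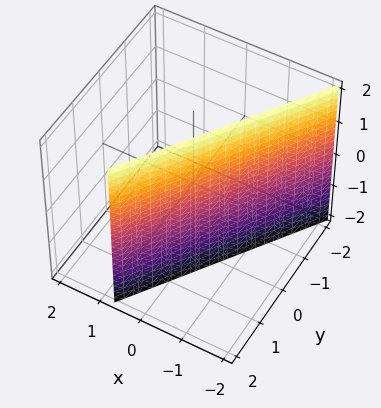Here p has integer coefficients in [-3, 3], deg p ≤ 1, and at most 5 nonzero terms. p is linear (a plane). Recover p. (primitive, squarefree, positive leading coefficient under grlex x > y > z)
1. deg p = 1. Every cross-section is a straight line — this is a plane.
2. Observable constraints: the surface avoids every integer z-axis point in the box; one y-axis crossing is at y = 1.
3. Putting this together gives p.

3*x - 2*y + 2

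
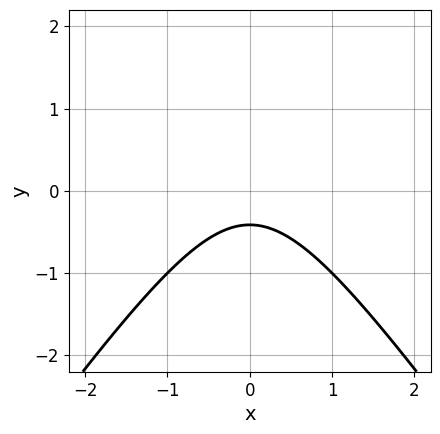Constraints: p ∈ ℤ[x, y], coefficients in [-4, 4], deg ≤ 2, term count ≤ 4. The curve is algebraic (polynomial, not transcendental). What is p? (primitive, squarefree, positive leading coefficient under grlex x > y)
2*x^2 - y^2 + 2*y + 1

(a) Degree: a generic line meets the curve in up to 2 points, so deg p = 2.
(b) Symmetries: mirror symmetry x ↦ −x ⇒ only even powers of x.
(c) Reading off the gridlines: no x-intercept at any integer in the box.
(d) Assembling these constraints gives the stated polynomial.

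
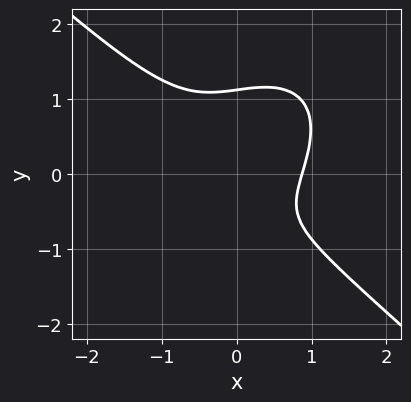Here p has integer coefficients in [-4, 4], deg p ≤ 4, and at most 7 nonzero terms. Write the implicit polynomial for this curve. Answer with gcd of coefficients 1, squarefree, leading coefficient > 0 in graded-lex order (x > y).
(a) Degree: no degree-2 curve has this shape, so deg p = 3.
(b) Solving for integer coefficients yields p as stated.

3*x^3 - x*y^2 + 3*y^3 - 2*y - 2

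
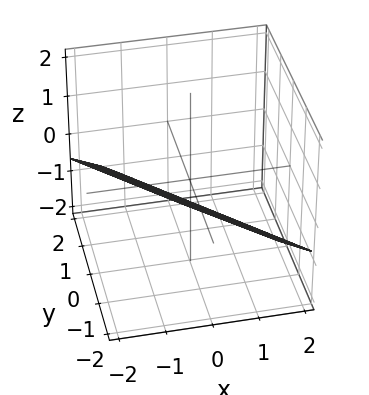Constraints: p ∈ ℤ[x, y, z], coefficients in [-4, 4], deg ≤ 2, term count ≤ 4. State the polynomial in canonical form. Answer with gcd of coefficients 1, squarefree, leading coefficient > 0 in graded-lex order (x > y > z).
2*x + 2*y + 3*z + 2

(a) deg p = 1. Every cross-section is a straight line — this is a plane.
(b) From the axis intercepts and sections: one x-axis crossing is at x = -1; one y-axis crossing is at y = -1.
(c) Together with the visible shape, these determine p as stated.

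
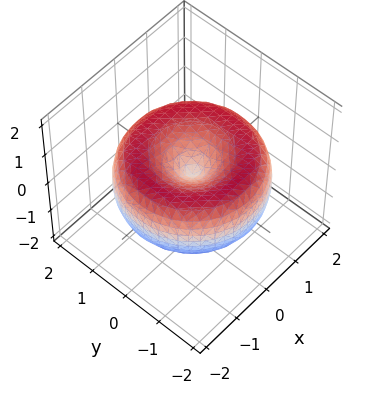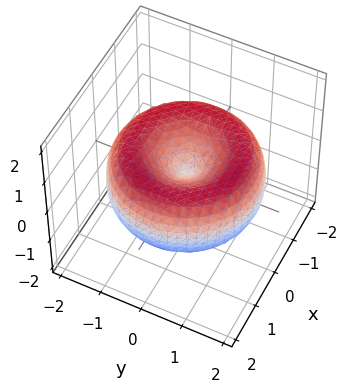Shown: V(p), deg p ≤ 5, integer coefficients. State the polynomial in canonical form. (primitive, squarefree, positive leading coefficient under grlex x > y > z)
x^4 + 2*x^2*y^2 + y^4 - 3*x^2 - 3*y^2 + 3*z^2

1. deg p = 4. A generic line meets the surface in up to 4 points.
2. Symmetry: the surface is invariant under rotation about z: p = q(x² + y², z).
3. From the axis intercepts and sections: it meets the x-axis at x = 0 (among the integer gridlines); it meets the y-axis at y = 0 (among the integer gridlines); a circular section at z = 0 has radius between 1 and 2.
4. These observations pin down the coefficients.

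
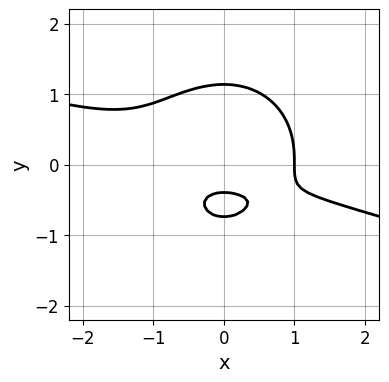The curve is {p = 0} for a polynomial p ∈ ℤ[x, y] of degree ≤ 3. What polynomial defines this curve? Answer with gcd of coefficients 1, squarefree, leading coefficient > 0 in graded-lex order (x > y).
Degree: no degree-2 curve has this shape, so deg p = 3.
Reading off the gridlines: one x-axis crossing is at x = 1.
The integer polynomial consistent with all of this is the stated p.

x^3 + 3*x^2*y + 3*y^3 - 3*y - 1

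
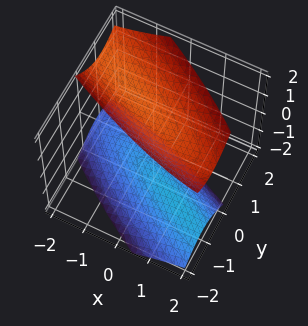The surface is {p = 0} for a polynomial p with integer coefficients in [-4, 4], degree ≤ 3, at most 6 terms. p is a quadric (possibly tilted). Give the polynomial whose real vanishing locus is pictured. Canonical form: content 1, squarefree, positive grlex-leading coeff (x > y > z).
(a) The picture has 2 separate pieces. They look like related sheets of one shape, so recover p as a whole.
(b) Degree: the shape is more complex than any degree-1 surface, so deg p = 2.
(c) Reading off the gridlines: it misses every integer gridline on the y-axis; no x-intercept at any integer in the box.
(d) The integer polynomial consistent with all of this is the stated p.

x^2 + 3*x*y + 3*y^2 - y*z - 2*z^2 + 3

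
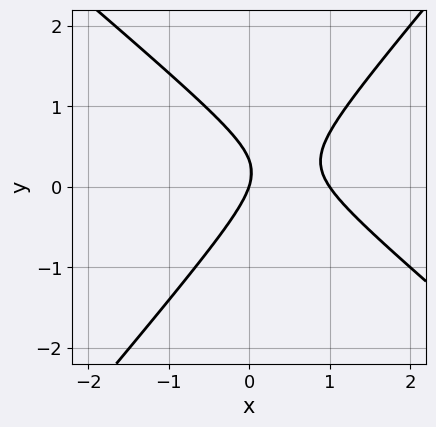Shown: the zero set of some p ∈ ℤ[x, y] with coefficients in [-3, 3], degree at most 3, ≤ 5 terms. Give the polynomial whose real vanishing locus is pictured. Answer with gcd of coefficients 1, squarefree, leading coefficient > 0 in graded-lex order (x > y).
1. deg p = 2. No degree-1 curve has this shape.
2. Against the integer gridlines: the x-axis gridline crossings are at x ∈ {0, 1}; it crosses the y-axis at the gridline y = 0.
3. The integer polynomial consistent with all of this is the stated p.

3*x^2 + x*y - 3*y^2 - 3*x + y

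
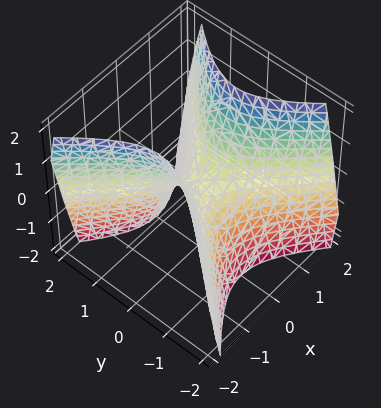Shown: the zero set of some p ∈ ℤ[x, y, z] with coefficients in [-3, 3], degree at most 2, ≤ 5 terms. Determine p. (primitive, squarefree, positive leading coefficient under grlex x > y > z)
(a) Degree: a hyperbolic paraboloid; a quadric, so deg p = 2.
(b) Symmetries: it's symmetric under y → −y, forcing even powers of y; mirror symmetry x ↦ −x ⇒ only even powers of x.
(c) Checking where it meets the axes: it meets the x-axis at x = 0 (among the integer gridlines); it meets the y-axis at y = 0 (among the integer gridlines); one z-axis crossing is at z = 0.
(d) Matching integer coefficients to the picture gives p.

3*x^2 - 3*y^2 - 2*z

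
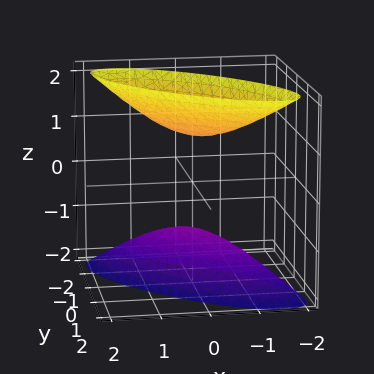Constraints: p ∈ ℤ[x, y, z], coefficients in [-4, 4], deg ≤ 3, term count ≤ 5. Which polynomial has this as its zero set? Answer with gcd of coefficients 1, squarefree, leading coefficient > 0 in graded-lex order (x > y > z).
First, I count 2 distinct pieces.
Then, deg p = 2.
Then, from the visible intercepts: the z-axis gridline crossings are at z ∈ {-1, 1}; it misses every integer gridline on the x-axis; no y-intercept at any integer in the box.
Finally, the integer polynomial consistent with all of this is the stated p.

2*x^2 + 3*x*y + 2*y^2 - z^2 + 1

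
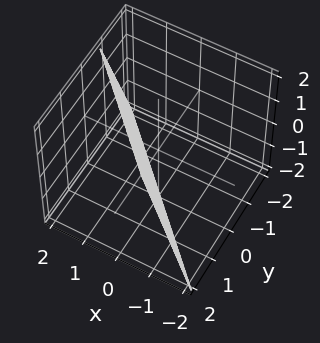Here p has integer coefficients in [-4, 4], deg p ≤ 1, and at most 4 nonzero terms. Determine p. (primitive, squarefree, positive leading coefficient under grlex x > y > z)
(a) Degree: every cross-section is a straight line — this is a plane, so deg p = 1.
(b) Reading off the gridlines: it meets the z-axis at z = -2 (among the integer gridlines).
(c) Fitting integer coefficients to these (and the overall shape) gives p.

3*x + 3*y - z - 2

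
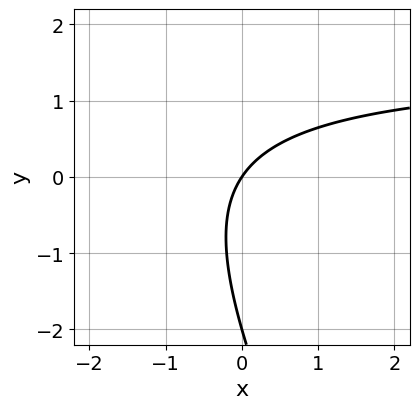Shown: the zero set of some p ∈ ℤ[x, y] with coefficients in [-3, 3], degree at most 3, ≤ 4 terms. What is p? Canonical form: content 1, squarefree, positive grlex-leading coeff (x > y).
2*x*y + y^2 - 3*x + 2*y

(a) deg p = 2. The shape is more complex than any degree-1 curve.
(b) From the visible intercepts: the y-axis gridline crossings are at y ∈ {-2, 0}; it meets the x-axis at x = 0 (among the integer gridlines).
(c) These observations pin down the coefficients.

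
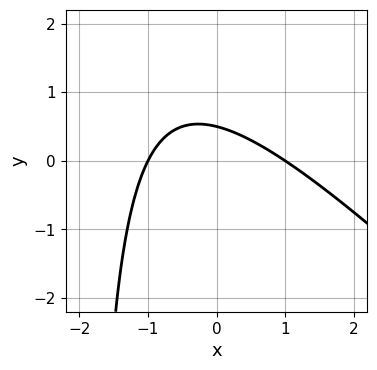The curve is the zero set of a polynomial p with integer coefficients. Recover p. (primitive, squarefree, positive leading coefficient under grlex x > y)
x^2 + x*y + 2*y - 1

Degree: the shape is more complex than any degree-1 curve, so deg p = 2.
Checking where it meets the axes: the x-axis gridline crossings are at x ∈ {-1, 1}.
Matching integer coefficients to the picture gives p.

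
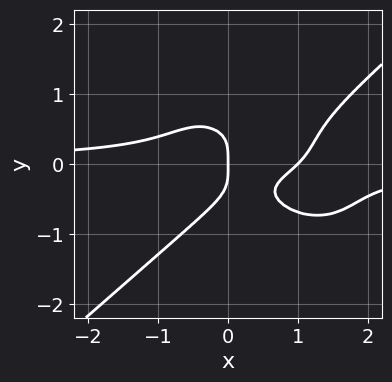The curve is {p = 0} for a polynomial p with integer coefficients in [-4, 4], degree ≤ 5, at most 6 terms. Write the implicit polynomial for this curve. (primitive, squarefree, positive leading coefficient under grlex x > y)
deg p = 4. The shape is more complex than any degree-3 curve.
Against the integer gridlines: among the integer gridlines, it crosses the x-axis at x ∈ {0, 1}; it crosses the y-axis at the gridline y = 0.
Solving for integer coefficients yields p as stated.

2*x^3*y - 3*y^4 - 3*x^2*y + x^2 - x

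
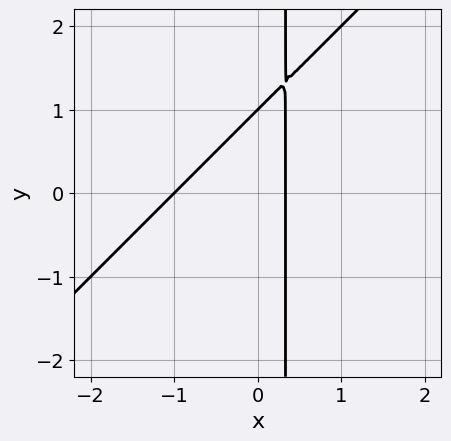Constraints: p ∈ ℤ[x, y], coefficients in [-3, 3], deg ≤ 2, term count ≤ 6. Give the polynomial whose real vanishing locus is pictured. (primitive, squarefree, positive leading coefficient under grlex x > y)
First, degree: no degree-1 curve has this shape, so deg p = 2.
Then, against the integer gridlines: one y-axis crossing is at y = 1; it meets the x-axis at x = -1 (among the integer gridlines).
Finally, matching integer coefficients to the picture gives p.

3*x^2 - 3*x*y + 2*x + y - 1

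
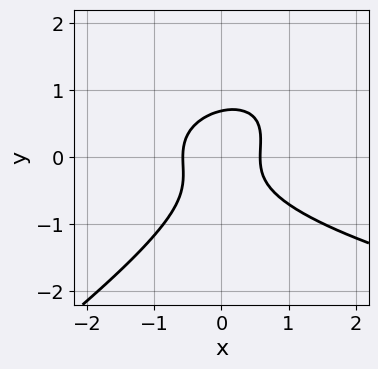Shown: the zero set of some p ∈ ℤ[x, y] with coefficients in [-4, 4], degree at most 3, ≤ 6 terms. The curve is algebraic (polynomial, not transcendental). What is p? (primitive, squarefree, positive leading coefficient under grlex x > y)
2*x*y^2 - 3*y^3 - 3*x^2 + 1

The degree is 3 — no degree-2 curve has this shape.
Putting this together gives p.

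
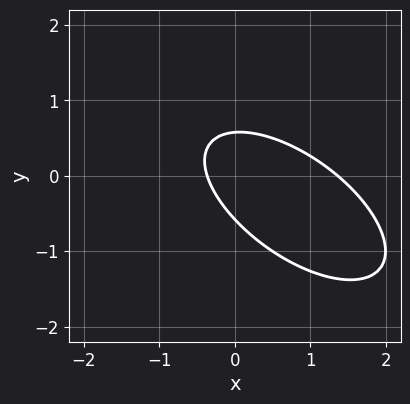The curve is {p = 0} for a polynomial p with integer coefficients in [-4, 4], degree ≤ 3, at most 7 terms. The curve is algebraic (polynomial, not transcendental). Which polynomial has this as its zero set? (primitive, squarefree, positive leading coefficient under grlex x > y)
2*x^2 + 3*x*y + 3*y^2 - 2*x - 1

First, degree: the shape is more complex than any degree-1 curve, so deg p = 2.
Finally, matching integer coefficients to the picture gives p.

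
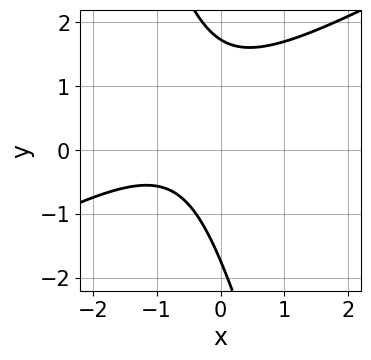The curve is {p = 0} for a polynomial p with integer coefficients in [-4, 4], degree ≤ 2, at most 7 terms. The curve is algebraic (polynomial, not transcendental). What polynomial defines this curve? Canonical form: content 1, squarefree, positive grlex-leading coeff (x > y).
2*x^2 - 3*x*y - y^2 + 3*x + 3

The degree is 2 — a generic line meets the curve in up to 2 points.
Reading off the gridlines: no x-intercept at any integer in the box.
Together with the visible shape, these determine p as stated.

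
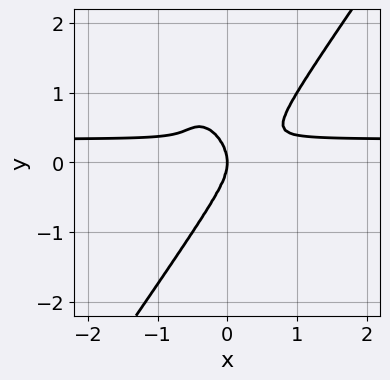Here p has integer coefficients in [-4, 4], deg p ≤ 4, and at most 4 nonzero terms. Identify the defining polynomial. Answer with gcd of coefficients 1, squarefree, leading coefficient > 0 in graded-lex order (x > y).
3*x^3*y - y^4 - x^3 - x*y^2

First, degree: the shape is more complex than any degree-3 curve, so deg p = 4.
Next, from the visible intercepts: one y-axis crossing is at y = 0; one x-axis crossing is at x = 0.
Finally, putting this together gives p.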